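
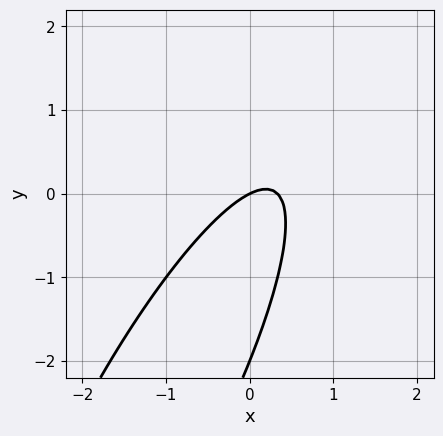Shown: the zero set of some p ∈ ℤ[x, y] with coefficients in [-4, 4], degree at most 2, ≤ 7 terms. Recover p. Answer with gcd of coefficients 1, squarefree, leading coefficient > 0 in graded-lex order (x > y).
1. deg p = 2. No degree-1 curve has this shape.
2. Reading off the gridlines: among the integer gridlines, it crosses the y-axis at y ∈ {-2, 0}; one x-axis crossing is at x = 0.
3. The integer polynomial consistent with all of this is the stated p.

3*x^2 - 3*x*y + y^2 - x + 2*y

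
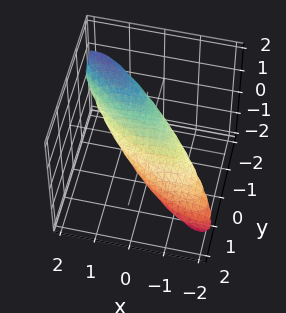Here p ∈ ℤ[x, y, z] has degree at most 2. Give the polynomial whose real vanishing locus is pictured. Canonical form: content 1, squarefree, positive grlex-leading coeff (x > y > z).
x^2 + 2*x*y + 2*y^2 + 3*y*z + 3*z^2 - 1

First, degree: no degree-1 surface has this shape, so deg p = 2.
Then, from the visible intercepts: the x-axis gridline crossings are at x ∈ {-1, 1}.
Finally, assembling these constraints gives the stated polynomial.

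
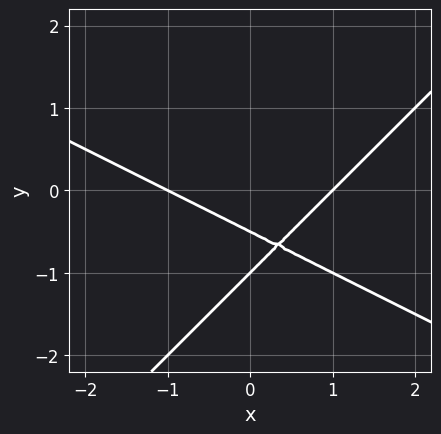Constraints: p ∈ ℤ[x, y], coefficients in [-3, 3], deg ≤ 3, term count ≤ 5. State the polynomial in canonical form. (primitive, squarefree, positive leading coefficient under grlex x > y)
x^2 + x*y - 2*y^2 - 3*y - 1

Degree: the shape is more complex than any degree-1 curve, so deg p = 2.
From the axis intercepts and sections: the x-axis gridline crossings are at x ∈ {-1, 1}; it meets the y-axis at y = -1 (among the integer gridlines).
The integer polynomial consistent with all of this is the stated p.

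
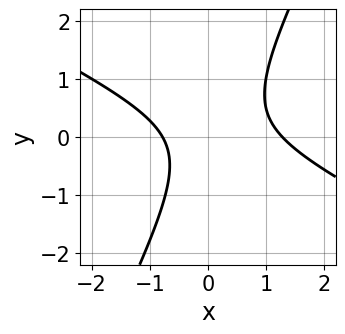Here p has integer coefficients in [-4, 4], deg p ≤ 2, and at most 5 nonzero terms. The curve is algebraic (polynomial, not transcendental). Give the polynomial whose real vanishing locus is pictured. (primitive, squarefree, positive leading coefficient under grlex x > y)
1. The degree is 2 — the shape is more complex than any degree-1 curve.
2. Checking where it meets the axes: it misses every integer gridline on the y-axis.
3. Assembling these constraints gives the stated polynomial.

2*x^2 + 3*x*y - 2*y^2 - x - 2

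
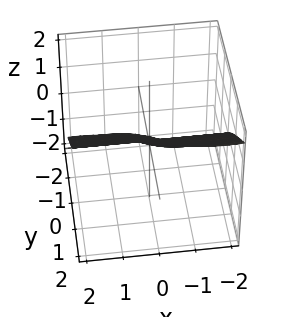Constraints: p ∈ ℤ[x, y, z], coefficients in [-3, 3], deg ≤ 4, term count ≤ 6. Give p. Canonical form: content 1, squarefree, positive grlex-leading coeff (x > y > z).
3*x^2*y - 3*x^2*z + x*y^2 + 2*y^3 - 2*y^2*z

First, the degree is 3 — no degree-2 surface has this shape.
Next, observable constraints: the visible z-axis segment lies entirely on the surface; the visible x-axis segment lies entirely on the surface; it crosses the y-axis at the gridline y = 0.
Finally, together with the visible shape, these determine p as stated.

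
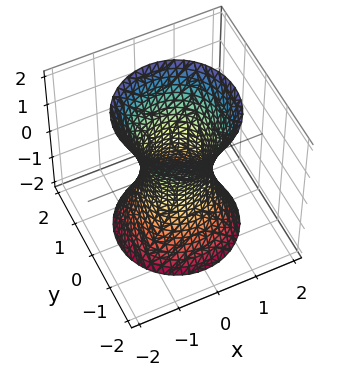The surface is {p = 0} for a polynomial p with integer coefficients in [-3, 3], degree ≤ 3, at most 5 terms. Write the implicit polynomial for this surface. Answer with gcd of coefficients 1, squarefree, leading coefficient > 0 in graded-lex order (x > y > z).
First, degree: an hourglass — one-sheet hyperboloid; a quadric, so deg p = 2.
Then, symmetries: rotational symmetry about the z-axis ⇒ p depends on x, y only through x² + y²; it's symmetric under z → −z, forcing even powers of z.
Next, from the visible intercepts: the surface avoids every integer z-axis point in the box; a circular section at z = 1 has radius exactly 1.
Finally, solving for integer coefficients yields p as stated.

3*x^2 + 3*y^2 - z^2 - 2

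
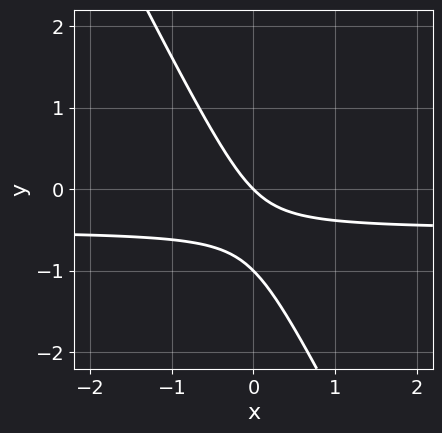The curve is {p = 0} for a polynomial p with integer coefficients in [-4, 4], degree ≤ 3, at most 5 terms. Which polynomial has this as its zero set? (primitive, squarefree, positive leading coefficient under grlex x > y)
2*x*y + y^2 + x + y

First, deg p = 2. The shape is more complex than any degree-1 curve.
Next, from the axis intercepts and sections: the y-axis gridline crossings are at y ∈ {-1, 0}; it meets the x-axis at x = 0 (among the integer gridlines).
Finally, these observations pin down the coefficients.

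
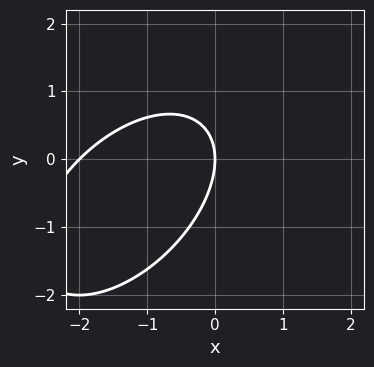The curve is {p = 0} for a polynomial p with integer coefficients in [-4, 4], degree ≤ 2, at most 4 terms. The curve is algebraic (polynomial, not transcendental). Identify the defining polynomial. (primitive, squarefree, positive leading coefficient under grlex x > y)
1. The degree is 2 — a generic line meets the curve in up to 2 points.
2. Against the integer gridlines: among the integer gridlines, it crosses the x-axis at x ∈ {-2, 0}; it crosses the y-axis at the gridline y = 0.
3. Together with the visible shape, these determine p as stated.

x^2 - x*y + y^2 + 2*x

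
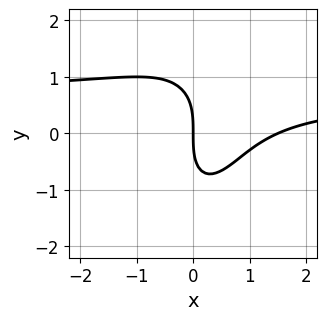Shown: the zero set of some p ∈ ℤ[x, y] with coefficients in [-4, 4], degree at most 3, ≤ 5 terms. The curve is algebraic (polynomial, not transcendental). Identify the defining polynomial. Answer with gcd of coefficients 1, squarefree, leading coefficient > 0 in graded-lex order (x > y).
First, deg p = 3.
Next, against the integer gridlines: one y-axis crossing is at y = 0; it crosses the x-axis at the gridline x = 0.
Finally, matching integer coefficients to the picture gives p.

3*x^2*y - x*y^2 + y^3 - 2*x^2 + 3*x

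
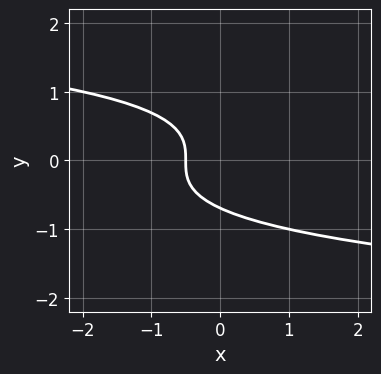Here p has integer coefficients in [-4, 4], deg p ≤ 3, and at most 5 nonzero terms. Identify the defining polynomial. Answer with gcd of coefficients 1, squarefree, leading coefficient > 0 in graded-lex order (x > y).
3*y^3 + 2*x + 1

deg p = 3.
Matching integer coefficients to the picture gives p.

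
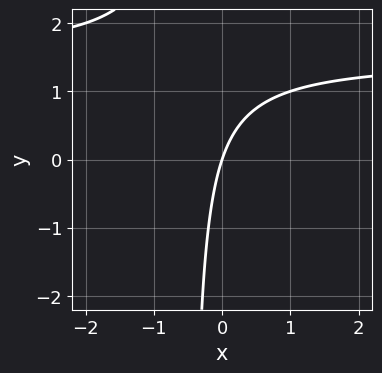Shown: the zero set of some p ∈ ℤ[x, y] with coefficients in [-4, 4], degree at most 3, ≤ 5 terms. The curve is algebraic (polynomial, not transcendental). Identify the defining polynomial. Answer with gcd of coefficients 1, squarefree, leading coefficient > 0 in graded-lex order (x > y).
2*x*y - 3*x + y

First, deg p = 2. The shape is more complex than any degree-1 curve.
Then, checking where it meets the axes: it crosses the y-axis at the gridline y = 0; it meets the x-axis at x = 0 (among the integer gridlines).
Finally, these observations pin down the coefficients.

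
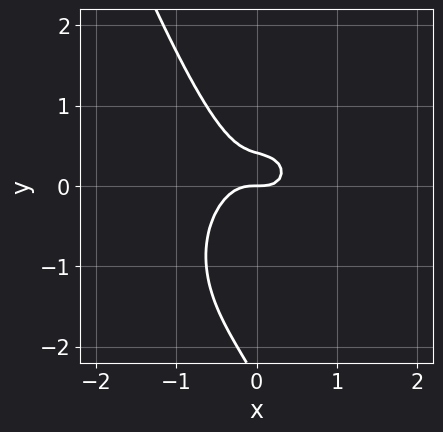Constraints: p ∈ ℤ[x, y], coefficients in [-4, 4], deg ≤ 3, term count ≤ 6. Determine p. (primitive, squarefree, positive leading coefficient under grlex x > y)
3*x^3 + 2*x*y^2 + y^3 + 2*y^2 - y

1. Degree: a generic line meets the curve in up to 3 points, so deg p = 3.
2. Reading off the gridlines: it meets the x-axis at x = 0 (among the integer gridlines); it meets the y-axis at y = 0 (among the integer gridlines).
3. Solving for integer coefficients yields p as stated.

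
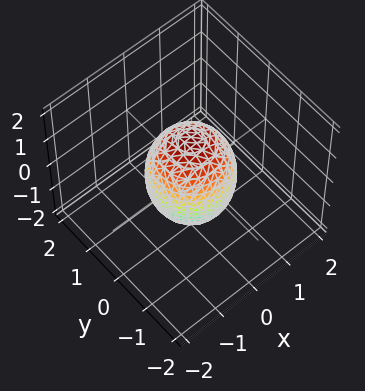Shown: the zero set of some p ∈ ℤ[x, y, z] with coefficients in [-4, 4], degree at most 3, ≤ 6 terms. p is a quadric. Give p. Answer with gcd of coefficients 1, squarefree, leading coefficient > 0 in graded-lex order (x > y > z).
First, degree: bounded and convex; a quadric, so deg p = 2.
Next, symmetries: mirror symmetry z ↦ −z ⇒ only even powers of z; the surface is invariant under rotation about z: p = q(x² + y², z).
Next, observable constraints: among the integer gridlines, it crosses the y-axis at y ∈ {-1, 1}; a circular section at z = 0 has radius exactly 1.
Finally, these observations pin down the coefficients. Check: (-1, 0, 0) on the x-axis lies on the surface, and p(-1, 0, 0) = 0. ✓

2*x^2 + 2*y^2 + z^2 - 2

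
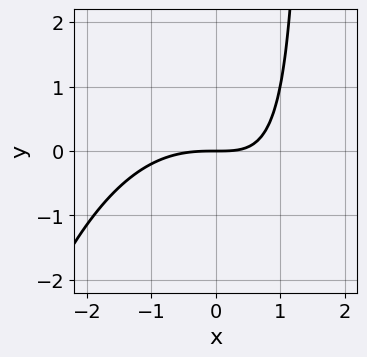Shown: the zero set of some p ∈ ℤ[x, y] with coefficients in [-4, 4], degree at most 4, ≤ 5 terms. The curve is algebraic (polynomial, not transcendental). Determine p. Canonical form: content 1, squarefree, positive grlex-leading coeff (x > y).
First, the degree is 3 — the shape is more complex than any degree-2 curve.
Then, reading off the gridlines: one y-axis crossing is at y = 0; one x-axis crossing is at x = 0.
Finally, assembling these constraints gives the stated polynomial.

x^3 + 2*x*y - 3*y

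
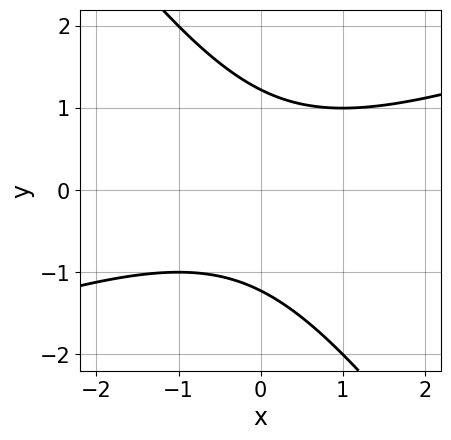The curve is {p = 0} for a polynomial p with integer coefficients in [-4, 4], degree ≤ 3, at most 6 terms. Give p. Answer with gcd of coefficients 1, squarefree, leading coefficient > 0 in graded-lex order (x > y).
1. The degree is 2 — a generic line meets the curve in up to 2 points.
2. From the axis intercepts and sections: it misses every integer gridline on the x-axis.
3. The integer polynomial consistent with all of this is the stated p.

x^2 - 2*x*y - 2*y^2 + 3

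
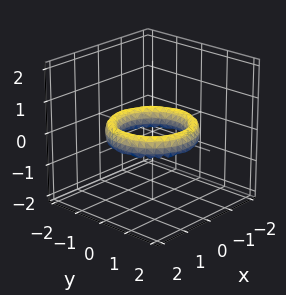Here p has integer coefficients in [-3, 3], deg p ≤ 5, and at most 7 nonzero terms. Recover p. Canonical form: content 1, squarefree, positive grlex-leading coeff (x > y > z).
x^4 + 2*x^2*y^2 + y^4 - 3*x^2 - 3*y^2 + 2*z^2 + 2

First, deg p = 4. No degree-3 surface has this shape.
Next, by symmetry, the surface is invariant under rotation about z: p = q(x² + y², z).
Then, from the visible intercepts: the y-axis gridline crossings are at y ∈ {-1, 1}; a circular section at z = 0 has radius exactly 1; no z-intercept at any integer in the box; the x-axis gridline crossings are at x ∈ {-1, 1}.
Finally, the integer polynomial consistent with all of this is the stated p.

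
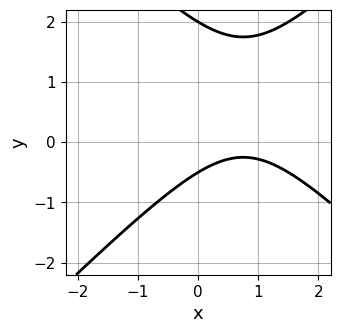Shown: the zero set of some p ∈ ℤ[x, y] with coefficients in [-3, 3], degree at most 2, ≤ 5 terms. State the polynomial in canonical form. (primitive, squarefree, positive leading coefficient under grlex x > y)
2*x^2 - 2*y^2 - 3*x + 3*y + 2

(a) The degree is 2 — a generic line meets the curve in up to 2 points.
(b) Reading off the gridlines: no x-intercept at any integer in the box; it crosses the y-axis at the gridline y = 2.
(c) These observations pin down the coefficients.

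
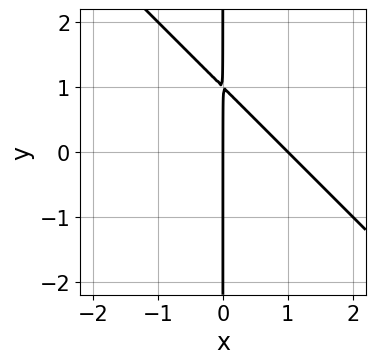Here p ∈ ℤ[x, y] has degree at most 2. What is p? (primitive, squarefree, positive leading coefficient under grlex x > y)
x^2 + x*y - x

(a) Degree: no degree-1 curve has this shape, so deg p = 2.
(b) Reading off the gridlines: every point of the y-axis in the box is on the curve; the x-axis gridline crossings are at x ∈ {0, 1}.
(c) The integer polynomial consistent with all of this is the stated p.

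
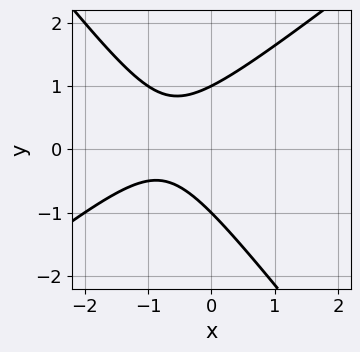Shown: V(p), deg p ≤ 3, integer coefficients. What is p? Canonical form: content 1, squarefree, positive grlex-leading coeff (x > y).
2*x^2 - x*y - 2*y^2 + 3*x + 2

(a) The degree is 2 — no degree-1 curve has this shape.
(b) From the axis intercepts and sections: the curve avoids every integer x-axis point in the box; the y-axis gridline crossings are at y ∈ {-1, 1}.
(c) Matching integer coefficients to the picture gives p.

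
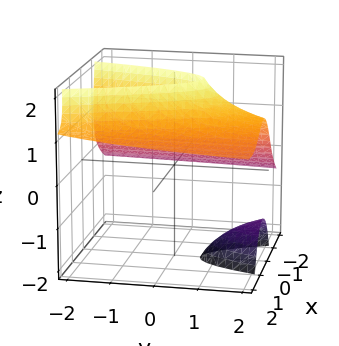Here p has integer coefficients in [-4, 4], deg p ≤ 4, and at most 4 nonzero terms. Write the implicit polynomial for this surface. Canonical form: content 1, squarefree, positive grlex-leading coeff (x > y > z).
1. I count 2 distinct pieces. They look like related sheets of one shape, so recover p as a whole.
2. Degree: no degree-2 surface has this shape, so deg p = 3.
3. Checking where it meets the axes: the surface avoids every integer z-axis point in the box; it misses every integer gridline on the y-axis.
4. Matching integer coefficients to the picture gives p.

x^3 - 3*x^2*z - y*z^2 + 3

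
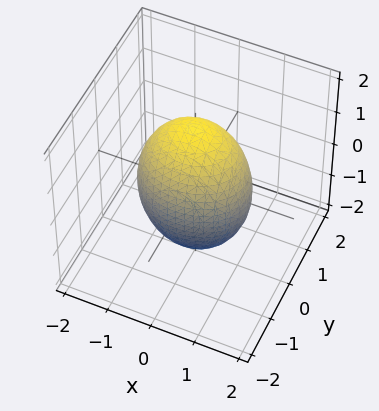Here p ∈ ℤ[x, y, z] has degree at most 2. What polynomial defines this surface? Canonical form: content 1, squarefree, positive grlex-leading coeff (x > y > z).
2*x^2 + 3*y^2 + z^2 - 3

Degree: a closed, bounded, convex surface; a quadric, so deg p = 2.
Symmetries: mirror symmetry z ↦ −z ⇒ only even powers of z; mirror symmetry y ↦ −y ⇒ only even powers of y; mirror symmetry x ↦ −x ⇒ only even powers of x.
From the axis intercepts and sections: the y-axis gridline crossings are at y ∈ {-1, 1}.
Matching integer coefficients to the picture gives p.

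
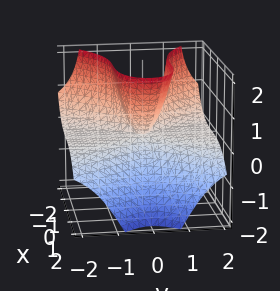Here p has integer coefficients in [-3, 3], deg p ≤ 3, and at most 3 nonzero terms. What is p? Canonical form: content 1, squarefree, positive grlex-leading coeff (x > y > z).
deg p = 3. A generic line meets the surface in up to 3 points.
Observable constraints: it crosses the z-axis at the gridline z = 0; it crosses the x-axis at the gridline x = 0.
Together with the visible shape, these determine p as stated. Check: (0, 1, 0) on the y-axis lies on the surface, and p(0, 1, 0) = 0. ✓

x^3 + 3*y^2*z - z^2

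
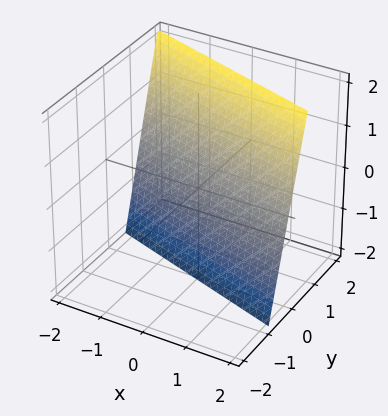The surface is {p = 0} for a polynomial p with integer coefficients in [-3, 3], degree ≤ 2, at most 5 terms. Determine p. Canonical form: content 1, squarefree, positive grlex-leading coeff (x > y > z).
(a) The degree is 1 — the surface is flat (a plane).
(b) Against the integer gridlines: one x-axis crossing is at x = 2; it meets the z-axis at z = -2 (among the integer gridlines).
(c) Matching integer coefficients to the picture gives p.

x + 3*y - z - 2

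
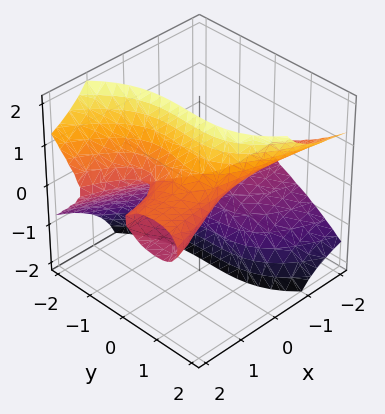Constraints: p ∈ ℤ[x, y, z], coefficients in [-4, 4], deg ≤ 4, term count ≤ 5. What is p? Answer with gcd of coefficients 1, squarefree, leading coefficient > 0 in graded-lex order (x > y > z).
The degree is 3 — a generic line meets the surface in up to 3 points.
Against the integer gridlines: it crosses the z-axis at the gridline z = 0; every point of the x-axis in the box is on the surface.
Assembling these constraints gives the stated polynomial.

3*x*z^2 + y^3 - x*y - 2*z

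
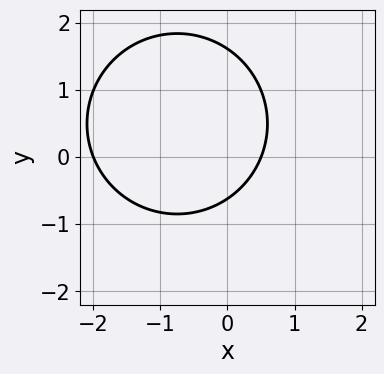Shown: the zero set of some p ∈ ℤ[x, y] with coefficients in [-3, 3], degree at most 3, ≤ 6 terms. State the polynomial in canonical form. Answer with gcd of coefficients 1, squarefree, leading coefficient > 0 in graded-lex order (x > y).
2*x^2 + 2*y^2 + 3*x - 2*y - 2

(a) deg p = 2. The shape is more complex than any degree-1 curve.
(b) From the visible intercepts: it meets the x-axis at x = -2 (among the integer gridlines).
(c) Together with the visible shape, these determine p as stated.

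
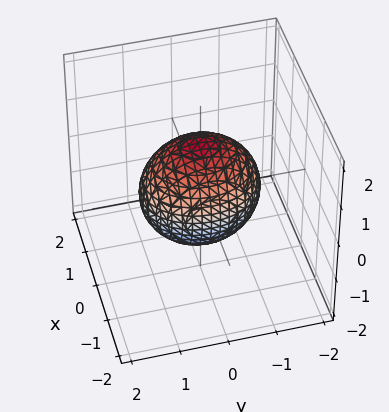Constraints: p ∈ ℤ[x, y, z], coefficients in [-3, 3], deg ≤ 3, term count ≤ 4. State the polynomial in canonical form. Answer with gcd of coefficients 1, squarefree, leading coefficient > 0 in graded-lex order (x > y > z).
1. deg p = 2. Bounded and convex; a quadric.
2. Symmetries: mirror symmetry z ↦ −z ⇒ only even powers of z; mirror symmetry x ↦ −x ⇒ only even powers of x; the y ↦ −y reflection is a symmetry, so y appears only in even powers.
3. From the visible intercepts: among the integer gridlines, it crosses the x-axis at x ∈ {-1, 1}.
4. Solving for integer coefficients yields p as stated.

3*x^2 + 2*y^2 + 2*z^2 - 3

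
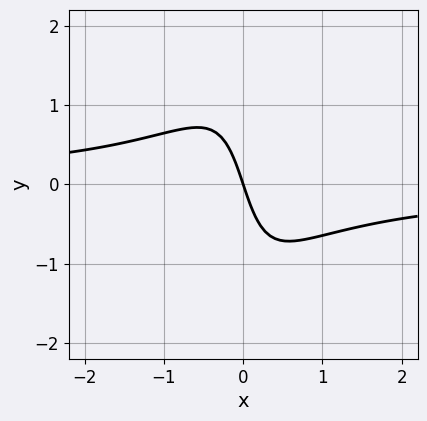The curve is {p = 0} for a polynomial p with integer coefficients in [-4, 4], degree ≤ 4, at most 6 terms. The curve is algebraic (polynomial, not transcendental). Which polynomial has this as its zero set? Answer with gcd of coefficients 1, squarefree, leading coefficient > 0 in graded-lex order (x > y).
3*x^2*y - x*y^2 + 3*x + y

First, deg p = 3. A generic line meets the curve in up to 3 points.
Then, checking where it meets the axes: one y-axis crossing is at y = 0; one x-axis crossing is at x = 0.
Finally, putting this together gives p.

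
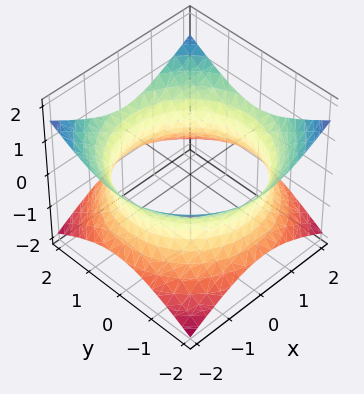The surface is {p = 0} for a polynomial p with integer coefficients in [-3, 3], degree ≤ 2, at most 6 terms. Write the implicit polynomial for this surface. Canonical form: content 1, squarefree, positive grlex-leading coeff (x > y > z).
x^2 + y^2 - 2*z^2 - 3

deg p = 2. One connected sheet with a waist; a quadric.
Symmetry: every cross-section ⟂ z is a circle, so x, y appear only via x² + y²; mirror symmetry z ↦ −z ⇒ only even powers of z.
Checking where it meets the axes: a circular section at z = 0 has radius between 1 and 2; the surface avoids every integer z-axis point in the box.
These observations pin down the coefficients.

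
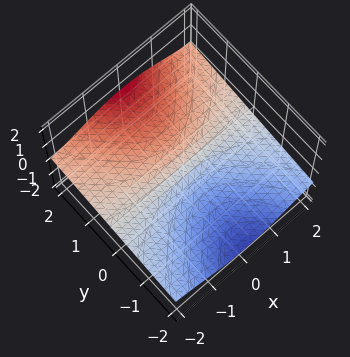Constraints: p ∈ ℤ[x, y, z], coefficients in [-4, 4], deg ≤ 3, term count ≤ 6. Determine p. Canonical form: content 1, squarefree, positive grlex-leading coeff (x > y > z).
x^2*z + z^3 - y + z

(a) deg p = 3. A generic line meets the surface in up to 3 points.
(b) Reading off the gridlines: the visible x-axis segment lies entirely on the surface; it meets the z-axis at z = 0 (among the integer gridlines); it meets the y-axis at y = 0 (among the integer gridlines).
(c) Matching integer coefficients to the picture gives p.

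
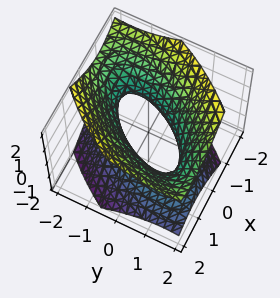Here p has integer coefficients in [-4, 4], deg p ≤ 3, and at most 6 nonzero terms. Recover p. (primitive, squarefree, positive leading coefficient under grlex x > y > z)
deg p = 2. The shape is more complex than any degree-1 surface.
Against the integer gridlines: among the integer gridlines, it crosses the y-axis at y ∈ {-1, 1}; no z-intercept at any integer in the box.
Together with the visible shape, these determine p as stated.

3*x^2 - 3*x*y + 2*y^2 - 3*z^2 - 2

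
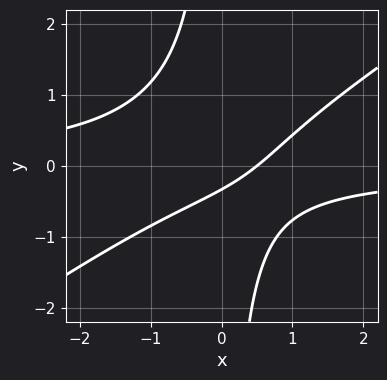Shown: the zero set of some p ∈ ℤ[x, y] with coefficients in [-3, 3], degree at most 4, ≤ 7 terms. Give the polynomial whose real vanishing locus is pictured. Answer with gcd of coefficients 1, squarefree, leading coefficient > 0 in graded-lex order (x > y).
2*x^2*y - 3*x*y^2 + 2*x - 3*y - 1

1. The degree is 3 — the shape is more complex than any degree-2 curve.
2. Solving for integer coefficients yields p as stated.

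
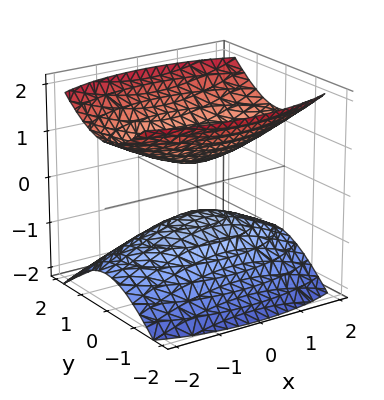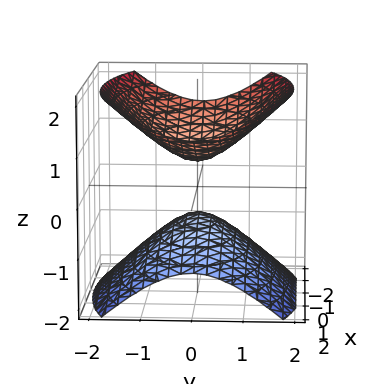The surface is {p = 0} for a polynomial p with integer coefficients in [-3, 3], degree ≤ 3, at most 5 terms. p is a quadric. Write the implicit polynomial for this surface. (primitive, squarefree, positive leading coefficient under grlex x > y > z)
x^2 + 3*y^2 - 3*z^2 + 1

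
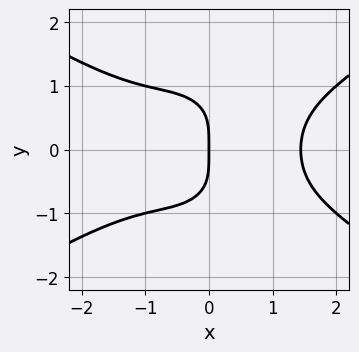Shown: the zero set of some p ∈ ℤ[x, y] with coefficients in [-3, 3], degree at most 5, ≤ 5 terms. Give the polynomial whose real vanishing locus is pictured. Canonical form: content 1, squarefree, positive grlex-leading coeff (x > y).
x^4 - 2*x^2*y^2 - 2*y^4 - 3*x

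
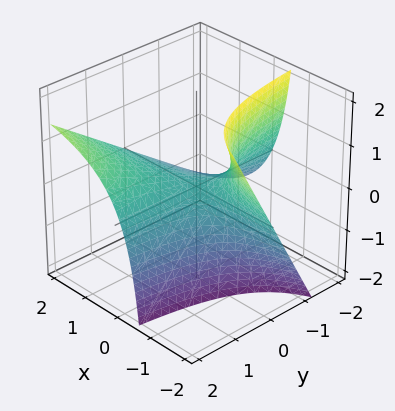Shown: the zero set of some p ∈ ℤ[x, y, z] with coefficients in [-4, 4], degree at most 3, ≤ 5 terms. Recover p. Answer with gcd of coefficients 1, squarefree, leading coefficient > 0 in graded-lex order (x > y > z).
First, deg p = 2.
Then, from the axis intercepts and sections: the visible y-axis segment lies entirely on the surface; one z-axis crossing is at z = 0; the visible x-axis segment lies entirely on the surface.
Finally, solving for integer coefficients yields p as stated.

x*y - x*z - z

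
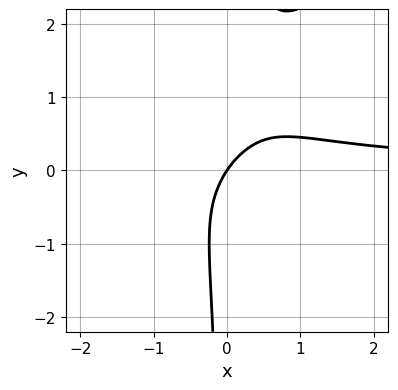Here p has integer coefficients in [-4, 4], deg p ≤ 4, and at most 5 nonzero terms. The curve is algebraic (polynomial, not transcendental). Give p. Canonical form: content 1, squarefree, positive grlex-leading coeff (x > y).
First, degree: a generic line meets the curve in up to 3 points, so deg p = 3.
Next, checking where it meets the axes: it crosses the x-axis at the gridline x = 0; it meets the y-axis at y = 0 (among the integer gridlines).
Finally, these observations pin down the coefficients.

3*x^2*y - 3*x*y^2 + 3*x*y - 3*x + 2*y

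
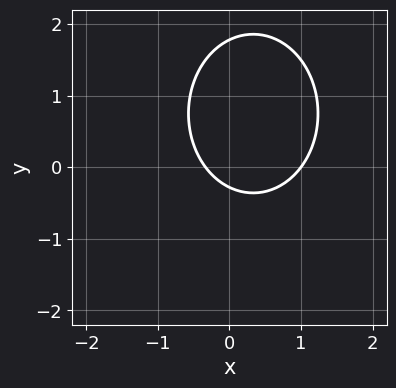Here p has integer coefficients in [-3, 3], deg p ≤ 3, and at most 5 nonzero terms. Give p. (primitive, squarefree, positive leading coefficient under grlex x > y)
First, deg p = 2. The shape is more complex than any degree-1 curve.
Next, against the integer gridlines: it crosses the x-axis at the gridline x = 1.
Finally, the integer polynomial consistent with all of this is the stated p.

3*x^2 + 2*y^2 - 2*x - 3*y - 1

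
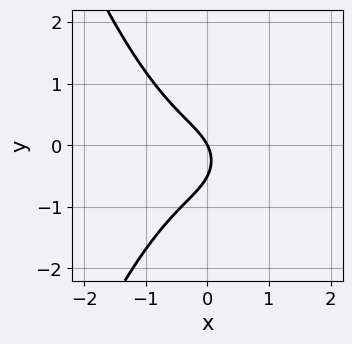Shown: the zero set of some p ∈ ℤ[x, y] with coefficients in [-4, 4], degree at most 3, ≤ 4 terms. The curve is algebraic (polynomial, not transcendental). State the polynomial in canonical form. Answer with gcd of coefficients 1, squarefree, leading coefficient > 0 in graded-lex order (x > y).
(a) deg p = 3. The shape is more complex than any degree-2 curve.
(b) Observable constraints: it crosses the y-axis at the gridline y = 0; it meets the x-axis at x = 0 (among the integer gridlines).
(c) The integer polynomial consistent with all of this is the stated p.

2*x^3 + 2*y^2 + 2*x + y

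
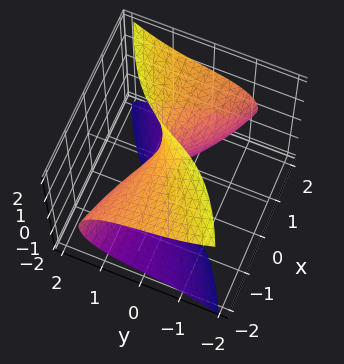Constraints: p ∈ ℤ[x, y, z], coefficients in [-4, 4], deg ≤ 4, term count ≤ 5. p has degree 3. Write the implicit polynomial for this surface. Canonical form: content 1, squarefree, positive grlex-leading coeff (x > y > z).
2*x*z^2 - y^3 - 3*x - 3*y + 1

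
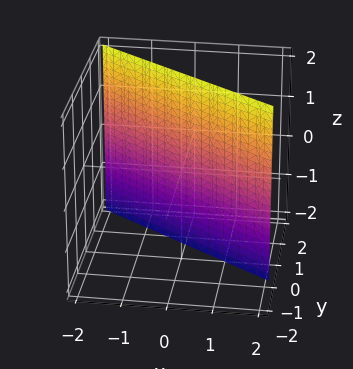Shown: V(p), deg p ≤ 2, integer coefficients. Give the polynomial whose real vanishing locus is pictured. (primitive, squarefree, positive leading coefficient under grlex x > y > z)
2*x + 3*y - 2

(a) Degree: the surface is flat (a plane), so deg p = 1.
(b) Checking where it meets the axes: no z-intercept at any integer in the box; it crosses the x-axis at the gridline x = 1.
(c) The integer polynomial consistent with all of this is the stated p.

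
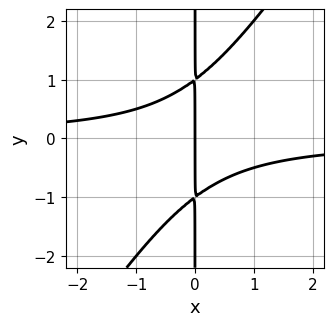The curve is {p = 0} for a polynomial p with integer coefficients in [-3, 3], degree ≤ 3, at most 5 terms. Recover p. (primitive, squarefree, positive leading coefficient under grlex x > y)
3*x^2*y - 2*x*y^2 + 2*x

deg p = 3. The shape is more complex than any degree-2 curve.
Reading off the gridlines: it crosses the x-axis at the gridline x = 0; the visible y-axis segment lies entirely on the curve.
The integer polynomial consistent with all of this is the stated p.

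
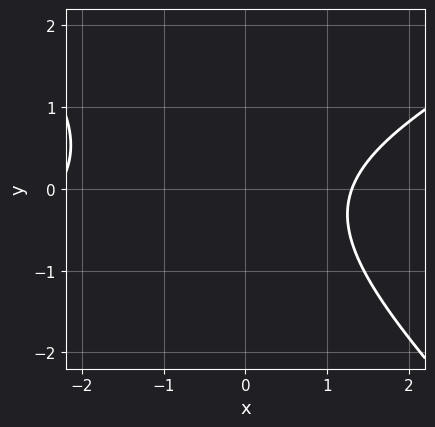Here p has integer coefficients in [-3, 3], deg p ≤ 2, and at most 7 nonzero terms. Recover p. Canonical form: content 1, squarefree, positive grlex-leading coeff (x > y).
x^2 - x*y - 2*y^2 + x - 3

The degree is 2 — the shape is more complex than any degree-1 curve.
Reading off the gridlines: the curve avoids every integer y-axis point in the box.
Solving for integer coefficients yields p as stated.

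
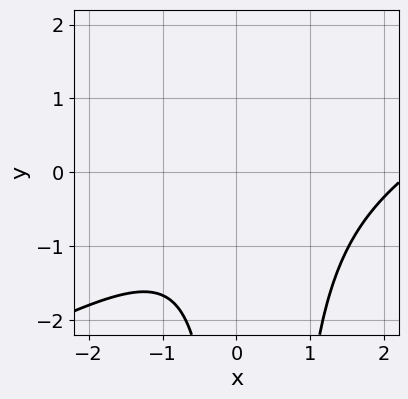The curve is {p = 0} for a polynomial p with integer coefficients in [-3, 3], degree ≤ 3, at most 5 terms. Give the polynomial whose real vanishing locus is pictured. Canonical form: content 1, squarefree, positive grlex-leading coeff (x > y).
x^3 - 2*x^2*y - 2*x^2 + x*y - 2

Degree: the shape is more complex than any degree-2 curve, so deg p = 3.
Reading off the gridlines: it misses every integer gridline on the x-axis; the curve avoids every integer y-axis point in the box.
Assembling these constraints gives the stated polynomial.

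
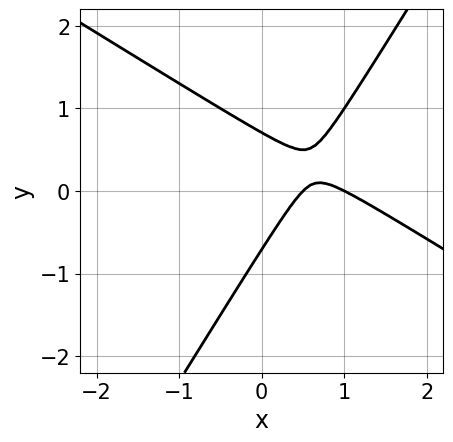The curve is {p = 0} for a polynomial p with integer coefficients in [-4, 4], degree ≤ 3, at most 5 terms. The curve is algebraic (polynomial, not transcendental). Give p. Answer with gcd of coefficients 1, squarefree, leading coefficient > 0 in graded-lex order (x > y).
(a) The degree is 2 — no degree-1 curve has this shape.
(b) Reading off the gridlines: it meets the x-axis at x = 1 (among the integer gridlines).
(c) Putting this together gives p.

2*x^2 + 2*x*y - 2*y^2 - 3*x + 1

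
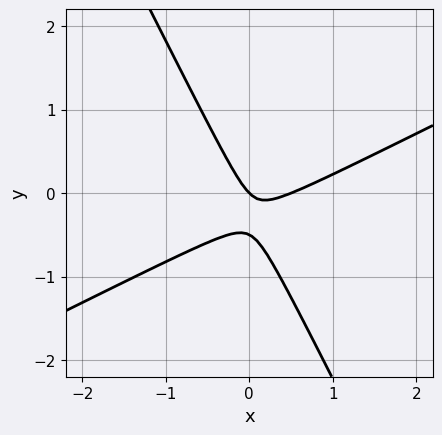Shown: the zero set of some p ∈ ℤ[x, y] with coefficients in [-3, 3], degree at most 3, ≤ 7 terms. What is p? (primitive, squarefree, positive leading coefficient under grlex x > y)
2*x^2 - 3*x*y - 2*y^2 - x - y

1. deg p = 2. No degree-1 curve has this shape.
2. From the axis intercepts and sections: it crosses the y-axis at the gridline y = 0; one x-axis crossing is at x = 0.
3. Assembling these constraints gives the stated polynomial.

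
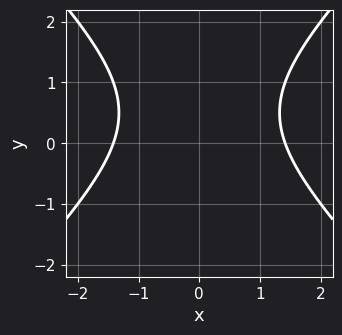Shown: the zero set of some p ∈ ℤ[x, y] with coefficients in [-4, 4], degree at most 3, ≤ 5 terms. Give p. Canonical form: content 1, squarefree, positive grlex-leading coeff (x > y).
First, degree: the shape is more complex than any degree-1 curve, so deg p = 2.
Next, symmetries: the x ↦ −x reflection is a symmetry, so x appears only in even powers.
Then, observable constraints: it misses every integer gridline on the y-axis.
Finally, solving for integer coefficients yields p as stated.

x^2 - y^2 + y - 2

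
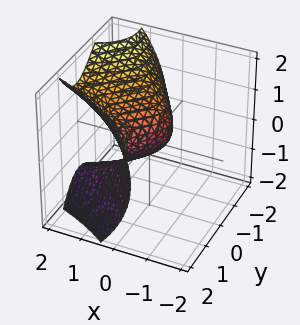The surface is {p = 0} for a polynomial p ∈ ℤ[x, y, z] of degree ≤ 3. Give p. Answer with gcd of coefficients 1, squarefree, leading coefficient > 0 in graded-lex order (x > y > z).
1. The degree is 3 — a generic line meets the surface in up to 3 points.
2. From the visible intercepts: it meets the y-axis at y = 0 (among the integer gridlines); it meets the z-axis at z = 0 (among the integer gridlines); it crosses the x-axis at the gridline x = 0.
3. Matching integer coefficients to the picture gives p.

2*x*y^2 + y^3 - 2*z^2 + 2*x - 2*y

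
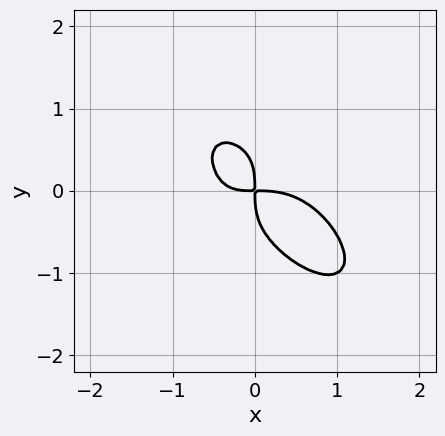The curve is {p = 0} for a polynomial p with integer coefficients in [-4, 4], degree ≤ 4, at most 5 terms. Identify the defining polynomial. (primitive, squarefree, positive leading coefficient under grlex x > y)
deg p = 4. The shape is more complex than any degree-3 curve.
Solving for integer coefficients yields p as stated.

x^4 + y^4 + x^2*y + x*y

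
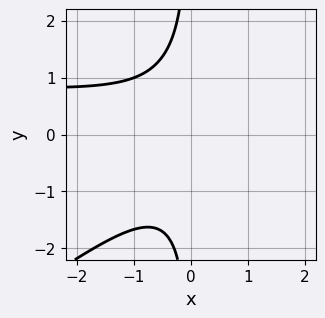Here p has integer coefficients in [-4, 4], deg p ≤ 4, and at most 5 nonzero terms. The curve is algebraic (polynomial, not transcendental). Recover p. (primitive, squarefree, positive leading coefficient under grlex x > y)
1. deg p = 3.
2. Against the integer gridlines: the curve avoids every integer y-axis point in the box; it misses every integer gridline on the x-axis.
3. Assembling these constraints gives the stated polynomial.

2*x^2*y - 3*x*y^2 - 2*x^2 - 3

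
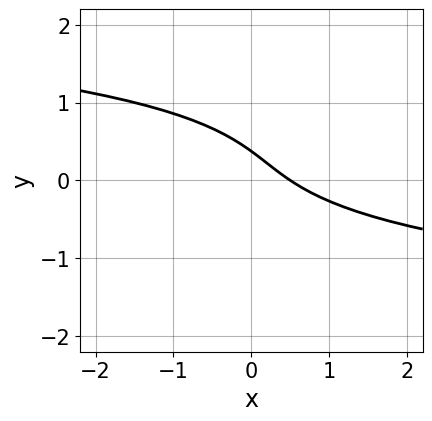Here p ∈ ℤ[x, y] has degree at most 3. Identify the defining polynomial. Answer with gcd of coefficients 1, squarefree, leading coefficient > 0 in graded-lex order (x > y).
First, deg p = 3. The shape is more complex than any degree-2 curve.
Finally, matching integer coefficients to the picture gives p.

3*y^3 - 2*y^2 + 2*x + 3*y - 1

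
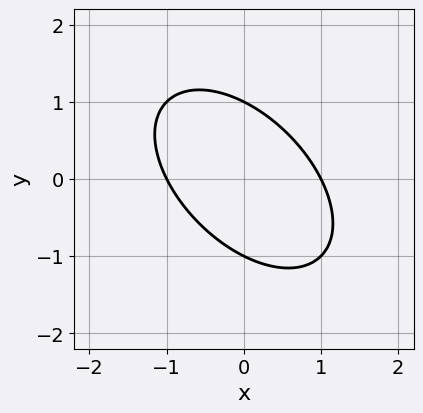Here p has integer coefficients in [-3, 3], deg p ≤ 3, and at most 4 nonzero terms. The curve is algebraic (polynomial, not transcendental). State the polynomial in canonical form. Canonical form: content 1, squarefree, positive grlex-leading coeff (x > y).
First, deg p = 2. A generic line meets the curve in up to 2 points.
Then, reading off the gridlines: the y-axis gridline crossings are at y ∈ {-1, 1}; among the integer gridlines, it crosses the x-axis at x ∈ {-1, 1}.
Finally, these observations pin down the coefficients.

x^2 + x*y + y^2 - 1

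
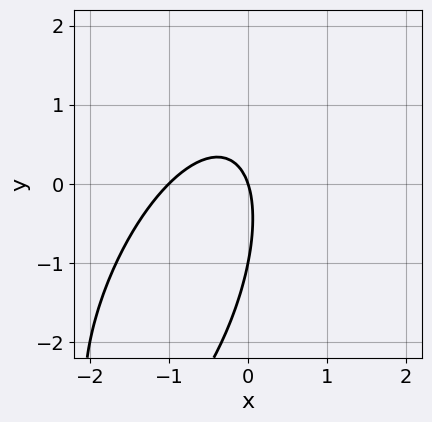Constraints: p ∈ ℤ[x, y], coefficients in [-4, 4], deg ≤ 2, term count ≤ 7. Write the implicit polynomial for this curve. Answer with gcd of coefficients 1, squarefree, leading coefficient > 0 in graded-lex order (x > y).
3*x^2 - 2*x*y + y^2 + 3*x + y

First, the degree is 2 — no degree-1 curve has this shape.
Then, observable constraints: the y-axis gridline crossings are at y ∈ {-1, 0}; among the integer gridlines, it crosses the x-axis at x ∈ {-1, 0}.
Finally, fitting integer coefficients to these (and the overall shape) gives p.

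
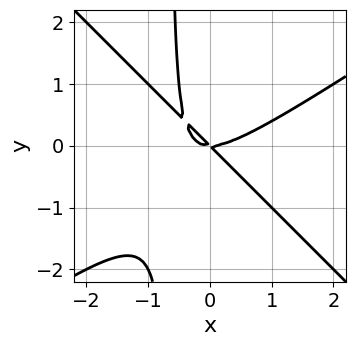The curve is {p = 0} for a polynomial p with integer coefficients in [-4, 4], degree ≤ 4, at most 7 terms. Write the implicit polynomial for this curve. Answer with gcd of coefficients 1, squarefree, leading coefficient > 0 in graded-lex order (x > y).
2*x^3 - x^2*y - 3*x*y^2 - 2*x*y - 2*y^2

1. deg p = 3.
2. From the visible intercepts: it crosses the x-axis at the gridline x = 0; it meets the y-axis at y = 0 (among the integer gridlines).
3. Fitting integer coefficients to these (and the overall shape) gives p.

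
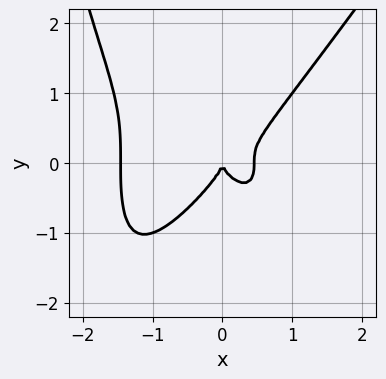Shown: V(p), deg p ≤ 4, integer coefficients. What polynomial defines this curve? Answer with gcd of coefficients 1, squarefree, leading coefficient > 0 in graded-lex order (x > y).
(a) deg p = 4.
(b) From the visible intercepts: it crosses the x-axis at the gridline x = 0; it meets the y-axis at y = 0 (among the integer gridlines).
(c) Matching integer coefficients to the picture gives p.

3*x^4 - x*y^3 + 3*x^3 - 3*y^3 - 2*x^2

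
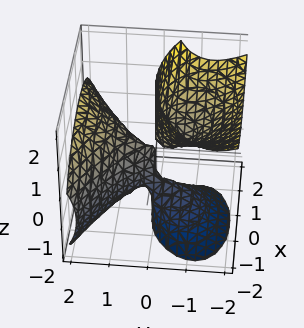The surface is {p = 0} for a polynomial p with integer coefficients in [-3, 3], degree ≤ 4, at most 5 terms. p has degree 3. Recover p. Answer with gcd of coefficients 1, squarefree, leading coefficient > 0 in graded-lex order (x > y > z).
2*y^3 - 3*y*z^2 - 3*x^2 + x*z - 3*y*z

1. I count 2 distinct pieces. Treating them together as one polynomial.
2. Degree: a generic line meets the surface in up to 3 points, so deg p = 3.
3. Checking where it meets the axes: it meets the y-axis at y = 0 (among the integer gridlines); it meets the x-axis at x = 0 (among the integer gridlines).
4. Solving for integer coefficients yields p as stated. Check: (0, 0, 2) on the z-axis lies on the surface, and p(0, 0, 2) = 0. ✓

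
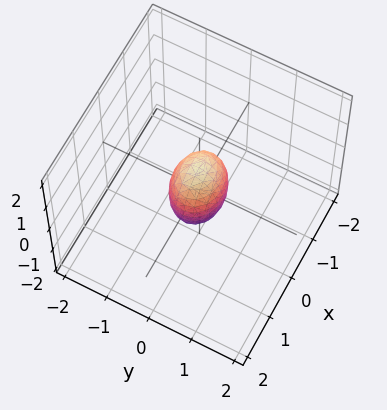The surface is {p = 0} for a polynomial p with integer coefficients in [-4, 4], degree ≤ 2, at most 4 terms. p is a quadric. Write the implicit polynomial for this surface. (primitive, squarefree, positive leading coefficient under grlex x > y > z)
The degree is 2 — a closed, bounded, convex surface; a quadric.
Symmetries: the y ↦ −y reflection is a symmetry, so y appears only in even powers; mirror symmetry x ↦ −x ⇒ only even powers of x; it's symmetric under z → −z, forcing even powers of z.
From the axis intercepts and sections: among the integer gridlines, it crosses the z-axis at z ∈ {-1, 1}.
Assembling these constraints gives the stated polynomial.

2*x^2 + 3*y^2 + z^2 - 1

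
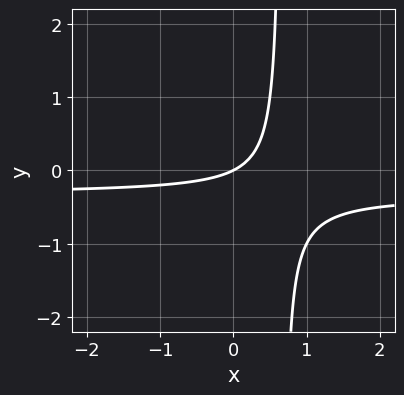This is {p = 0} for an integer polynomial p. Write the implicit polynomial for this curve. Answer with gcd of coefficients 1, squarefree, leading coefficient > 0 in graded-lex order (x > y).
3*x*y + x - 2*y

The degree is 2 — the shape is more complex than any degree-1 curve.
Observable constraints: it crosses the y-axis at the gridline y = 0; it crosses the x-axis at the gridline x = 0.
Fitting integer coefficients to these (and the overall shape) gives p.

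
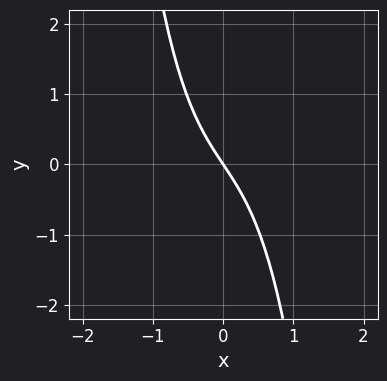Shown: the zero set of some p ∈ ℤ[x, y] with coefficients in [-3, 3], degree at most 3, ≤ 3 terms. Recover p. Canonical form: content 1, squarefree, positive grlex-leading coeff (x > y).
3*x^3 + 3*x + 2*y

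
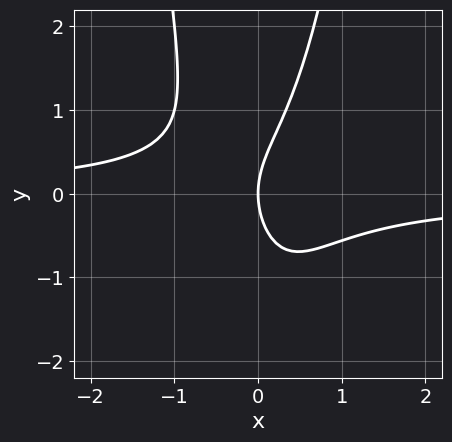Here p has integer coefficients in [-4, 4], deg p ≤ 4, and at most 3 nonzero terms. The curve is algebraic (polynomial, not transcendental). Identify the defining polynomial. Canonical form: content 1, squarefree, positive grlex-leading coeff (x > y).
3*x^2*y - y^2 + 2*x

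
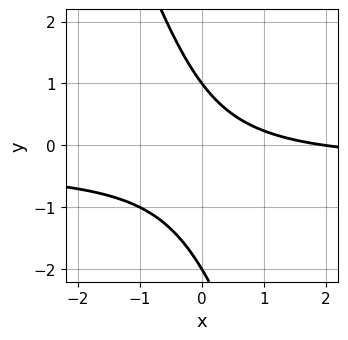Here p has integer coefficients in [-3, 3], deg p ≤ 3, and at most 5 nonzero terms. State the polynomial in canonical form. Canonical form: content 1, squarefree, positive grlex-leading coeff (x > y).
3*x*y + y^2 + x + y - 2

First, degree: a generic line meets the curve in up to 2 points, so deg p = 2.
Next, from the axis intercepts and sections: the y-axis gridline crossings are at y ∈ {-2, 1}; one x-axis crossing is at x = 2.
Finally, assembling these constraints gives the stated polynomial.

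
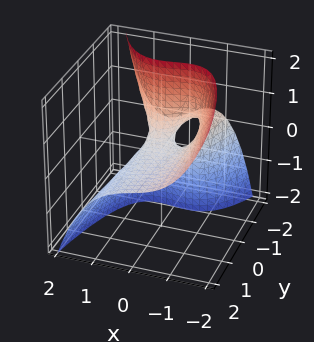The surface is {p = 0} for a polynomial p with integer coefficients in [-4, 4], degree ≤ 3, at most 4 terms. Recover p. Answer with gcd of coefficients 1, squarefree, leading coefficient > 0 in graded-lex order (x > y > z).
1. deg p = 3. A generic line meets the surface in up to 3 points.
2. Checking where it meets the axes: every point of the y-axis in the box is on the surface; it meets the z-axis at z = 0 (among the integer gridlines); it meets the x-axis at x = 0 (among the integer gridlines).
3. Fitting integer coefficients to these (and the overall shape) gives p.

2*x^3 + x*y + 3*y*z + 3*z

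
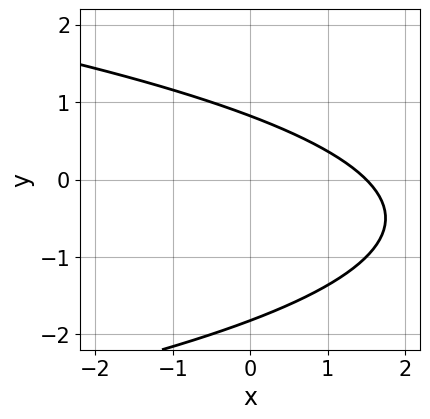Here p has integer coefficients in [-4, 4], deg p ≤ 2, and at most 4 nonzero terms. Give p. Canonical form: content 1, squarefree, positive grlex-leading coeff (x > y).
1. deg p = 2.
2. The integer polynomial consistent with all of this is the stated p.

2*y^2 + 2*x + 2*y - 3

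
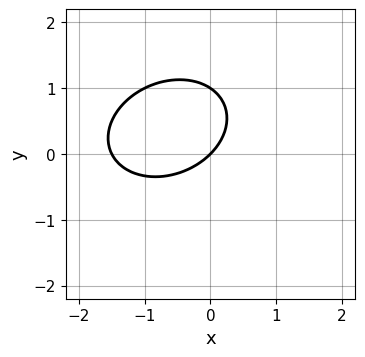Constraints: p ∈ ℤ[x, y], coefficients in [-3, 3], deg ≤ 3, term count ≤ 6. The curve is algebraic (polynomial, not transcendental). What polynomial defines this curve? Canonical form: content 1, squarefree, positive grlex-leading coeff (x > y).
1. Degree: no degree-1 curve has this shape, so deg p = 2.
2. Checking where it meets the axes: it meets the x-axis at x = 0 (among the integer gridlines); among the integer gridlines, it crosses the y-axis at y ∈ {0, 1}.
3. Fitting integer coefficients to these (and the overall shape) gives p.

2*x^2 - x*y + 3*y^2 + 3*x - 3*y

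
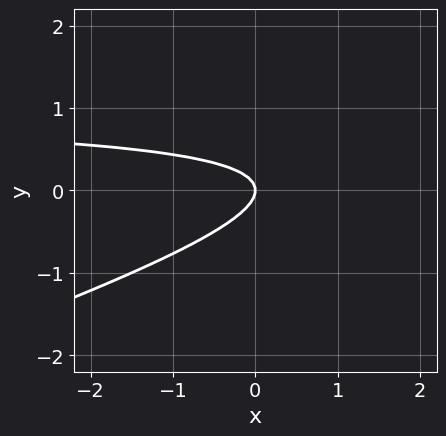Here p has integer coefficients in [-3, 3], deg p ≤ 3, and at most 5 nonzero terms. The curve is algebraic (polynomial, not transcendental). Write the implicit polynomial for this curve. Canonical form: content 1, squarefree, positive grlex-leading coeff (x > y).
x*y - 3*y^2 - x

(a) Degree: a generic line meets the curve in up to 2 points, so deg p = 2.
(b) Reading off the gridlines: it meets the y-axis at y = 0 (among the integer gridlines); one x-axis crossing is at x = 0.
(c) Solving for integer coefficients yields p as stated.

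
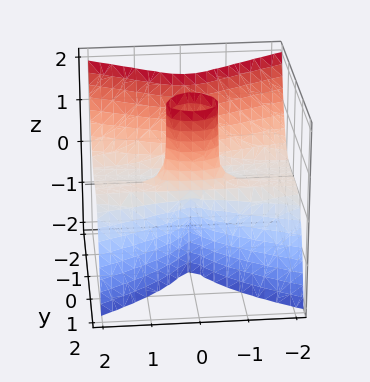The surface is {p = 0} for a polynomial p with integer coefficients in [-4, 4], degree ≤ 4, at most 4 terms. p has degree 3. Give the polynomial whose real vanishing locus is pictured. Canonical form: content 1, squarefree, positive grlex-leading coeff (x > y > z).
2*x^2*z + 3*y^3 - y*z - y

First, deg p = 3. The shape is more complex than any degree-2 surface.
Then, reading off the gridlines: it meets the y-axis at y = 0 (among the integer gridlines); the visible z-axis segment lies entirely on the surface; the visible x-axis segment lies entirely on the surface.
Finally, together with the visible shape, these determine p as stated.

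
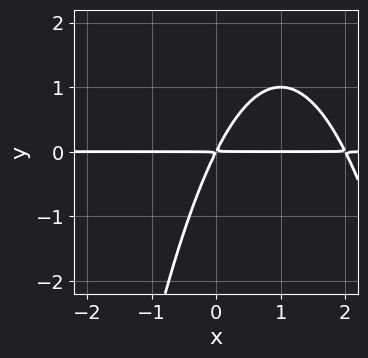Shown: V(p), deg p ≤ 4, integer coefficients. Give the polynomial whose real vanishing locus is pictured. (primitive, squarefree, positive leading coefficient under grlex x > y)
x^2*y - 2*x*y + y^2

deg p = 3. The shape is more complex than any degree-2 curve.
From the axis intercepts and sections: the visible x-axis segment lies entirely on the curve.
Fitting integer coefficients to these (and the overall shape) gives p.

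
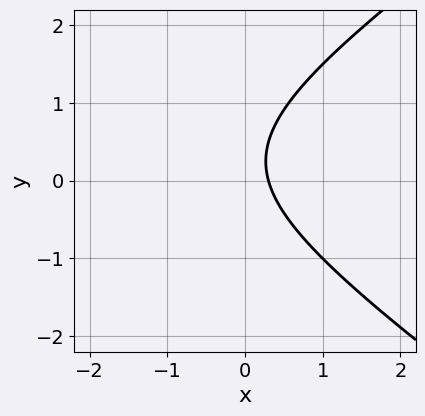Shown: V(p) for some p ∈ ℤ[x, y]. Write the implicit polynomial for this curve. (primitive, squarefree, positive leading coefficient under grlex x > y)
1. The degree is 2 — the shape is more complex than any degree-1 curve.
2. Reading off the gridlines: the curve avoids every integer y-axis point in the box.
3. Together with the visible shape, these determine p as stated.

x^2 - 2*y^2 + 3*x + y - 1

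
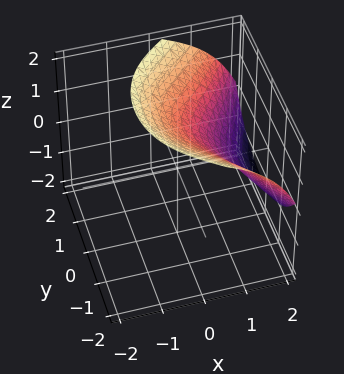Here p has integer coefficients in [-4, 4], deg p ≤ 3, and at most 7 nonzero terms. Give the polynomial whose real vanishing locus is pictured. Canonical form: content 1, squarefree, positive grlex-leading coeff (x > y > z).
x^3 + z^3 + 3*x*z - 2*y^2 - 2

First, degree: a generic line meets the surface in up to 3 points, so deg p = 3.
Next, checking where it meets the axes: it misses every integer gridline on the y-axis.
Finally, matching integer coefficients to the picture gives p.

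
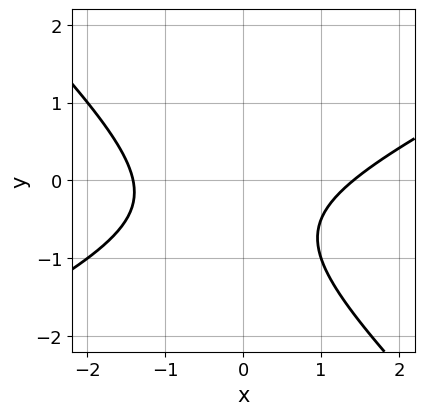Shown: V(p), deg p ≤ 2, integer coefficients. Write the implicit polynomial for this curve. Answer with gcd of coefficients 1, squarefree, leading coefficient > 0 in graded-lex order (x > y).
(a) Degree: a generic line meets the curve in up to 2 points, so deg p = 2.
(b) From the visible intercepts: the curve avoids every integer y-axis point in the box.
(c) These observations pin down the coefficients.

x^2 - x*y - 2*y^2 - 2*y - 2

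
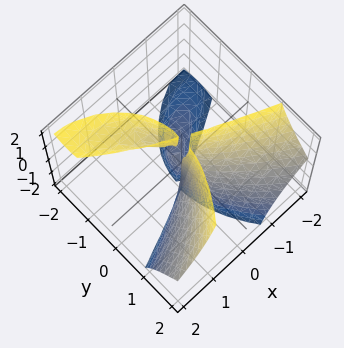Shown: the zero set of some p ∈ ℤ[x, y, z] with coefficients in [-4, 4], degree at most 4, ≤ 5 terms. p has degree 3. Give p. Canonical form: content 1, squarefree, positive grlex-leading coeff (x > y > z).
1. The picture has 3 separate pieces. They look like related sheets of one shape, so recover p as a whole.
2. deg p = 3. A generic line meets the surface in up to 3 points.
3. Observable constraints: it meets the x-axis at x = 0 (among the integer gridlines); every point of the z-axis in the box is on the surface; it crosses the y-axis at the gridline y = 0.
4. Assembling these constraints gives the stated polynomial.

2*x*y*z - y^3 + 2*x^2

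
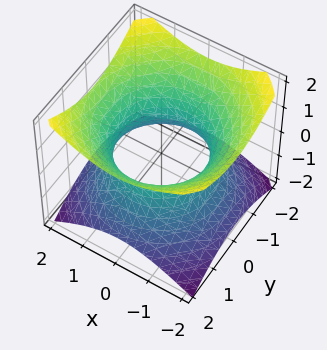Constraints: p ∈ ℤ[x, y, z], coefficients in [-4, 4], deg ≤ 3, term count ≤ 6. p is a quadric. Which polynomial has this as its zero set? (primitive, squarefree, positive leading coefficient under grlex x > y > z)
First, degree: an hourglass — one-sheet hyperboloid; a quadric, so deg p = 2.
Next, symmetries: it's symmetric under z → −z, forcing even powers of z; the z-axis is an axis of rotation, so x and y enter only as x² + y².
Next, against the integer gridlines: a circular section at z = 1 has radius between 1 and 2; it misses every integer gridline on the z-axis.
Finally, matching integer coefficients to the picture gives p.

2*x^2 + 2*y^2 - 3*z^2 - 3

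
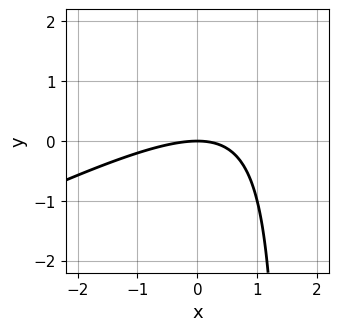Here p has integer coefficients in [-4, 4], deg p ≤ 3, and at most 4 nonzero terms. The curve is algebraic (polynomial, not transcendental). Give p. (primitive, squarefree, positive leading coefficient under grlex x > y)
The degree is 2 — no degree-1 curve has this shape.
Observable constraints: one y-axis crossing is at y = 0; one x-axis crossing is at x = 0.
Putting this together gives p.

x^2 - 2*x*y + 3*y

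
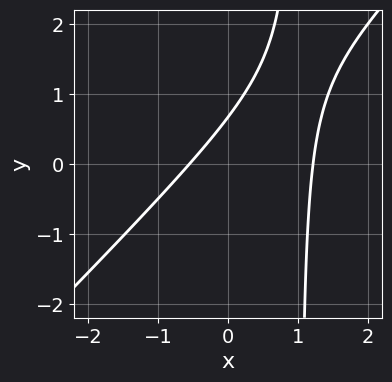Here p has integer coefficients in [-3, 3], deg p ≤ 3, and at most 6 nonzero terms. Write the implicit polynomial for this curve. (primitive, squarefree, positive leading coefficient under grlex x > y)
1. Degree: no degree-1 curve has this shape, so deg p = 2.
2. The integer polynomial consistent with all of this is the stated p.

3*x^2 - 3*x*y - 2*x + 3*y - 2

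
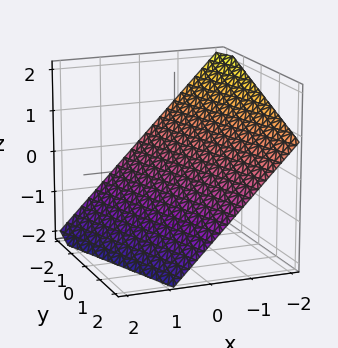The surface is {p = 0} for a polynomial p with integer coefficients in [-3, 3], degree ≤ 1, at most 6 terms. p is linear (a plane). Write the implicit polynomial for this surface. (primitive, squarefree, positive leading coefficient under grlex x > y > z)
3*x + y + 3*z + 2

1. Degree: every cross-section is a straight line — this is a plane, so deg p = 1.
2. Observable constraints: it meets the y-axis at y = -2 (among the integer gridlines).
3. Together with the visible shape, these determine p as stated.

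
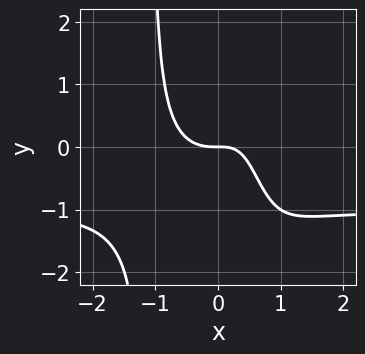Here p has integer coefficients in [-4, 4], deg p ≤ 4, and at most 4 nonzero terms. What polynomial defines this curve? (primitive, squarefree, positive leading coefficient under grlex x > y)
The degree is 4 — the shape is more complex than any degree-3 curve.
Reading off the gridlines: it crosses the x-axis at the gridline x = 0; it crosses the y-axis at the gridline y = 0.
Solving for integer coefficients yields p as stated.

3*x^3*y + 3*x^3 - 2*x*y + 2*y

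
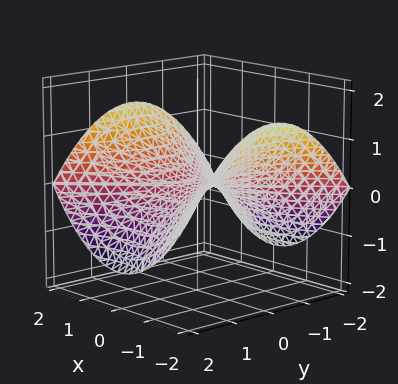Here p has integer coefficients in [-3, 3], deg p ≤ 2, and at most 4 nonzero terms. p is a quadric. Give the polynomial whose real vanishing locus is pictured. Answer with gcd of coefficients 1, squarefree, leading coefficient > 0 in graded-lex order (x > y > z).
1. deg p = 2. A hyperbolic paraboloid; a quadric.
2. Symmetries: the x ↦ −x reflection is a symmetry, so x appears only in even powers; mirror symmetry y ↦ −y ⇒ only even powers of y.
3. From the axis intercepts and sections: it meets the y-axis at y = 0 (among the integer gridlines); one z-axis crossing is at z = 0.
4. Putting this together gives p.

x^2 - y^2 - 3*z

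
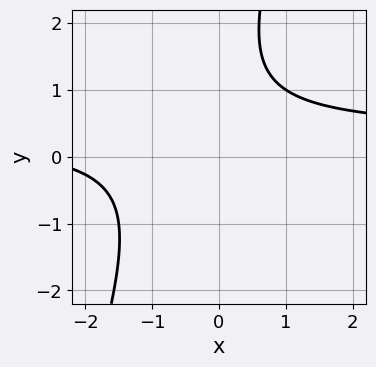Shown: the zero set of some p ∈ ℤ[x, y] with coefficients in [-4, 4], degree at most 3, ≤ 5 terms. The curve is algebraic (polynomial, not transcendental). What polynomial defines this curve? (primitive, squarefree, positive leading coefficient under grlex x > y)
3*x*y - y^2 - x + 2*y - 3

(a) The degree is 2 — a generic line meets the curve in up to 2 points.
(b) From the visible intercepts: no y-intercept at any integer in the box; it misses every integer gridline on the x-axis.
(c) Putting this together gives p.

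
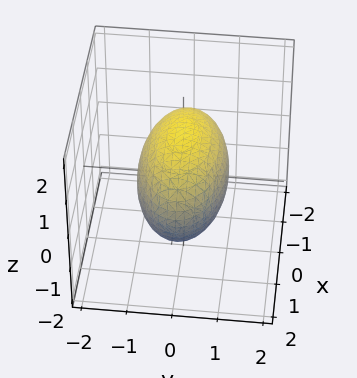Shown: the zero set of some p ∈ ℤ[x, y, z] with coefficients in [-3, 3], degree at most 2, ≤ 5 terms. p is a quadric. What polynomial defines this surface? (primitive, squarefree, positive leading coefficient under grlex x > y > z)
First, deg p = 2. A closed, bounded, convex surface; a quadric.
Next, symmetries: the y ↦ −y reflection is a symmetry, so y appears only in even powers; it's symmetric under x → −x, forcing even powers of x; it's symmetric under z → −z, forcing even powers of z.
Next, observable constraints: the y-axis gridline crossings are at y ∈ {-1, 1}.
Finally, fitting integer coefficients to these (and the overall shape) gives p.

x^2 + 3*y^2 + 2*z^2 - 3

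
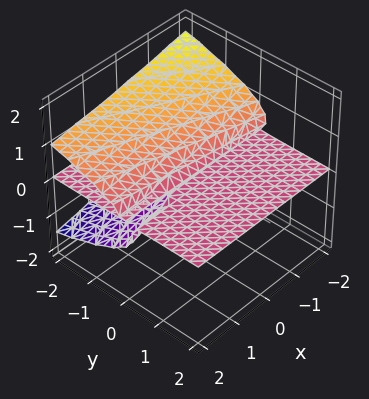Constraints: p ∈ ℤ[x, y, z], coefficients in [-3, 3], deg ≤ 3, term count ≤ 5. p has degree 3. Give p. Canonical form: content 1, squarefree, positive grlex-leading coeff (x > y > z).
x*z^2 + 3*z^3 + 2*y*z

1. The degree is 3 — the shape is more complex than any degree-2 surface.
2. Checking where it meets the axes: one z-axis crossing is at z = 0; the visible y-axis segment lies entirely on the surface.
3. These observations pin down the coefficients.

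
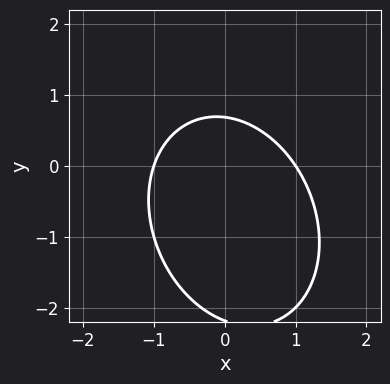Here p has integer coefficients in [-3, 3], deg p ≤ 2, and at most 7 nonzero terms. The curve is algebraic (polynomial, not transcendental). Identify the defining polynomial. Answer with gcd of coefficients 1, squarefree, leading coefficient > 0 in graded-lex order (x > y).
3*x^2 + x*y + 2*y^2 + 3*y - 3

(a) deg p = 2.
(b) Against the integer gridlines: the x-axis gridline crossings are at x ∈ {-1, 1}.
(c) Assembling these constraints gives the stated polynomial.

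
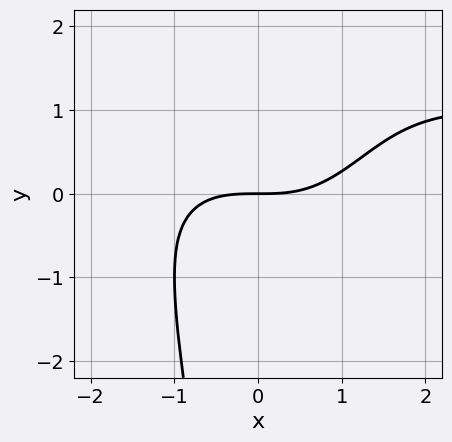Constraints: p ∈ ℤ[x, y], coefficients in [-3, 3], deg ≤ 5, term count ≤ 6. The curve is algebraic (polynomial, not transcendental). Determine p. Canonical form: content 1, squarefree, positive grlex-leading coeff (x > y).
x^3*y - x^3 - x*y^2 + 3*y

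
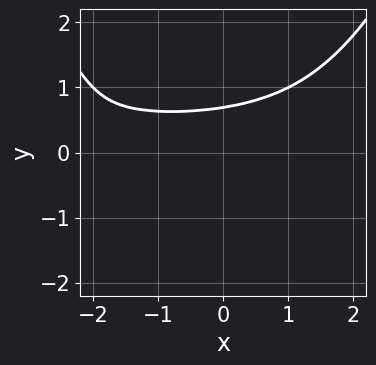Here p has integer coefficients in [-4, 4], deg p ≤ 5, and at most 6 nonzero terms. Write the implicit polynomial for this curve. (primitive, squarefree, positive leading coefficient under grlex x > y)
First, deg p = 4. No degree-3 curve has this shape.
Then, from the visible intercepts: it misses every integer gridline on the x-axis.
Finally, the integer polynomial consistent with all of this is the stated p.

x^2*y^2 - 3*y^3 + x*y + 1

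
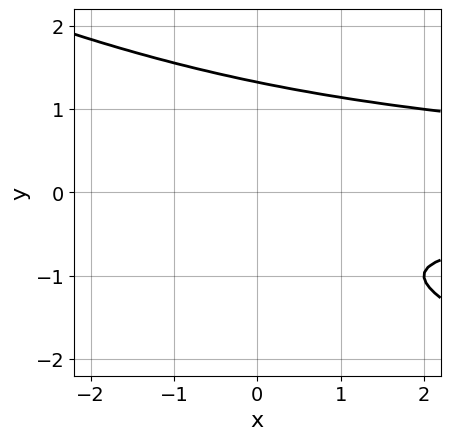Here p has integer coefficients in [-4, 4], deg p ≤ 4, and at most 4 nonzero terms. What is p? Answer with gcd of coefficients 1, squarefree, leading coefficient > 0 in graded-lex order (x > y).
x*y^2 + 2*y^3 - 2*y - 2

The degree is 3 — the shape is more complex than any degree-2 curve.
Against the integer gridlines: it misses every integer gridline on the x-axis.
Putting this together gives p.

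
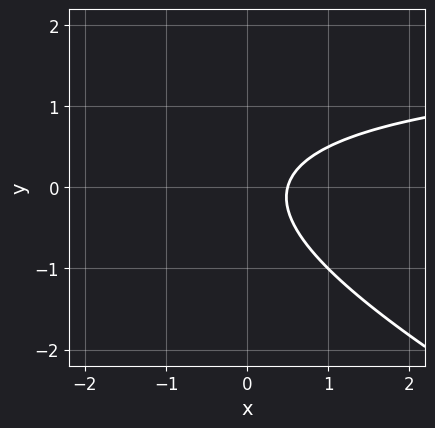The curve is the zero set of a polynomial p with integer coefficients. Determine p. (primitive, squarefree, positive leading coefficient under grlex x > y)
x*y + 2*y^2 - 2*x + 1

(a) Degree: the shape is more complex than any degree-1 curve, so deg p = 2.
(b) Checking where it meets the axes: no y-intercept at any integer in the box.
(c) Together with the visible shape, these determine p as stated.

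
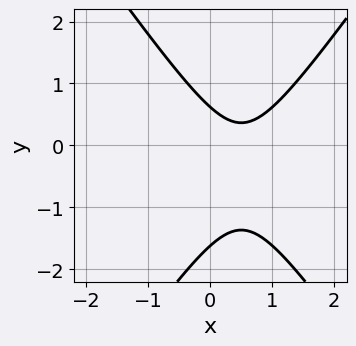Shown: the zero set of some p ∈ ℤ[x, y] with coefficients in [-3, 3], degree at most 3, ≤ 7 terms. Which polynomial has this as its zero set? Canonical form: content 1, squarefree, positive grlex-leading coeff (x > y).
2*x^2 - y^2 - 2*x - y + 1

deg p = 2. A generic line meets the curve in up to 2 points.
Checking where it meets the axes: no x-intercept at any integer in the box.
Solving for integer coefficients yields p as stated.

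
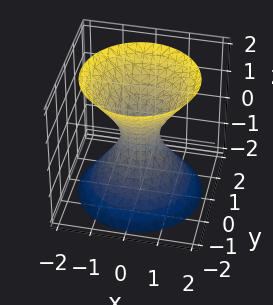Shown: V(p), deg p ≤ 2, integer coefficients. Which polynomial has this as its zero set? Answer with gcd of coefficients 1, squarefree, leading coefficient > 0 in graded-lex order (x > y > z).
3*x^2 + 3*y^2 - 2*z^2 - 1

The degree is 2 — an hourglass — one-sheet hyperboloid; a quadric.
Symmetries: rotational symmetry about the z-axis ⇒ p depends on x, y only through x² + y²; the z ↦ −z reflection is a symmetry, so z appears only in even powers.
From the visible intercepts: no z-intercept at any integer in the box; a circular section at z = 0 has radius between 0 and 1.
Matching integer coefficients to the picture gives p.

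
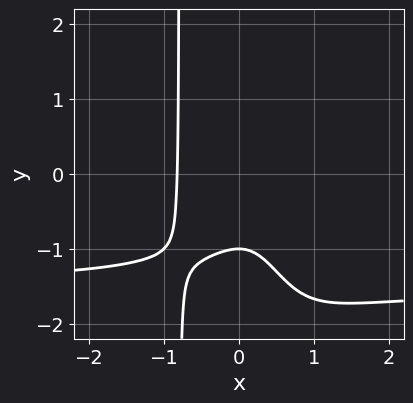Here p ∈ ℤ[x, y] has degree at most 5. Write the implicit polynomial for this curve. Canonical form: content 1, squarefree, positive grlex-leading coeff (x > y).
(a) Degree: the shape is more complex than any degree-3 curve, so deg p = 4.
(b) Checking where it meets the axes: one y-axis crossing is at y = -1.
(c) Fitting integer coefficients to these (and the overall shape) gives p.

2*x^3*y + 3*x^3 + x^2 + y + 1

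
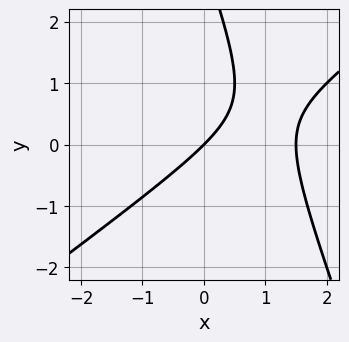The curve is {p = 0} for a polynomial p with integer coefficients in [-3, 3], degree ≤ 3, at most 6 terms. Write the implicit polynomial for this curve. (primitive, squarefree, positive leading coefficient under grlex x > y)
2*x^2 - 2*x*y - y^2 - 3*x + 3*y

First, the degree is 2 — a generic line meets the curve in up to 2 points.
Then, against the integer gridlines: it meets the y-axis at y = 0 (among the integer gridlines); one x-axis crossing is at x = 0.
Finally, the integer polynomial consistent with all of this is the stated p.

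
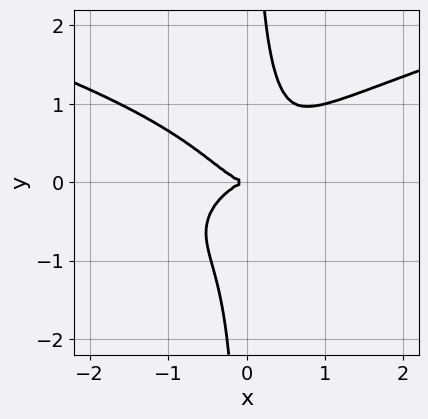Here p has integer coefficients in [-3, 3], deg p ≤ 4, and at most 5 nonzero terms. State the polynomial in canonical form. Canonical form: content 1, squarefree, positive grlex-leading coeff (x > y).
1. Degree: a generic line meets the curve in up to 4 points, so deg p = 4.
2. Against the integer gridlines: one x-axis crossing is at x = 0; it crosses the y-axis at the gridline y = 0.
3. The integer polynomial consistent with all of this is the stated p.

2*x*y^3 - x^3 - y^2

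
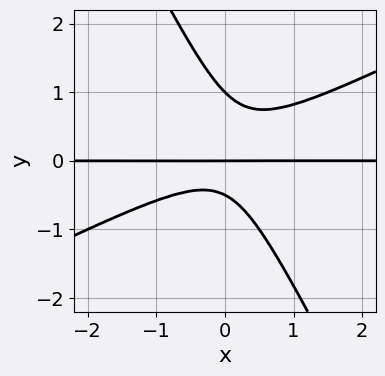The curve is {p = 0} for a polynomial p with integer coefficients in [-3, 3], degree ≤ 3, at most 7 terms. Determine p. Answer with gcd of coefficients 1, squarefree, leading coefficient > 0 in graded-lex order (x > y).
1. The degree is 3 — the shape is more complex than any degree-2 curve.
2. Checking where it meets the axes: every point of the x-axis in the box is on the curve; among the integer gridlines, it crosses the y-axis at y ∈ {0, 1}.
3. Putting this together gives p.

2*x^2*y - 3*x*y^2 - 2*y^3 + y^2 + y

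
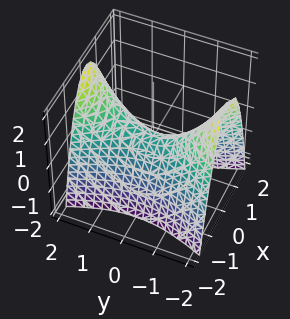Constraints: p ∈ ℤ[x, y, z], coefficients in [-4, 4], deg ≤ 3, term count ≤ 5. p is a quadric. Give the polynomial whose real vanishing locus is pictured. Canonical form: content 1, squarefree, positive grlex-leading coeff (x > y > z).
3*x^2 - y^2 + 2*z

First, deg p = 2.
Next, symmetries: it's symmetric under y → −y, forcing even powers of y; it's symmetric under x → −x, forcing even powers of x.
Then, against the integer gridlines: one z-axis crossing is at z = 0; it crosses the y-axis at the gridline y = 0; it crosses the x-axis at the gridline x = 0.
Finally, assembling these constraints gives the stated polynomial.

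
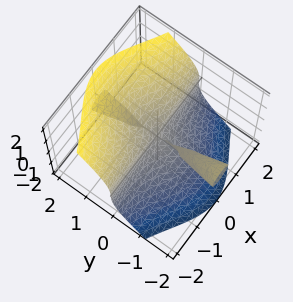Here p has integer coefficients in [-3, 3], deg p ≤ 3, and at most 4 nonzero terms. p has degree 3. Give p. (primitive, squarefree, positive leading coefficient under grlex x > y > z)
1. The picture has 3 separate pieces.
2. deg p = 3.
3. From the axis intercepts and sections: the visible y-axis segment lies entirely on the surface; every point of the x-axis in the box is on the surface; one z-axis crossing is at z = 0.
4. Fitting integer coefficients to these (and the overall shape) gives p.

3*x^2*y + y^2*z + 2*y*z^2 - 3*z^3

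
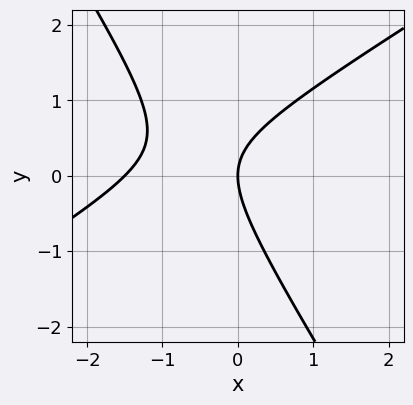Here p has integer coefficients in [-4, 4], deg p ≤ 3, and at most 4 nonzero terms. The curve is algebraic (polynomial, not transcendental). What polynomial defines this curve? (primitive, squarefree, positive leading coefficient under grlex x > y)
2*x^2 - 2*x*y - 2*y^2 + 3*x

1. Degree: no degree-1 curve has this shape, so deg p = 2.
2. From the axis intercepts and sections: it meets the y-axis at y = 0 (among the integer gridlines); it meets the x-axis at x = 0 (among the integer gridlines).
3. Solving for integer coefficients yields p as stated.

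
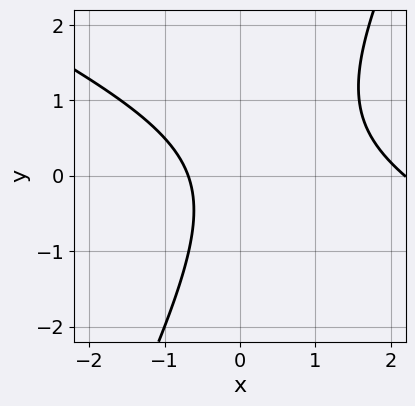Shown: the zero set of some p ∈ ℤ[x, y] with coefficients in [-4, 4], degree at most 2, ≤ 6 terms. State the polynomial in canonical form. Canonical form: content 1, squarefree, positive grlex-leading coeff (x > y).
2*x^2 + 3*x*y - 2*y^2 - 3*x - 3

First, deg p = 2. No degree-1 curve has this shape.
Then, against the integer gridlines: the curve avoids every integer y-axis point in the box.
Finally, putting this together gives p.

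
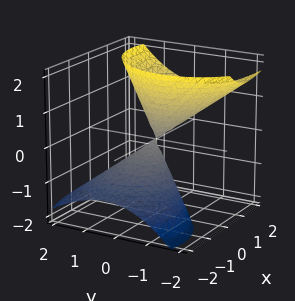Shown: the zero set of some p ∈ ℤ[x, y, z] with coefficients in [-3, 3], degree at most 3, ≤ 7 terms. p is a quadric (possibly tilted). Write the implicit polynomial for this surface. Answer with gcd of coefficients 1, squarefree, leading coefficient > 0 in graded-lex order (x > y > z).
2*x^2 - 3*x*z + 2*y^2 + y*z - z^2

First, the picture has 2 separate pieces.
Then, the degree is 2 — a generic line meets the surface in up to 2 points.
Next, reading off the gridlines: one z-axis crossing is at z = 0; it crosses the x-axis at the gridline x = 0; one y-axis crossing is at y = 0.
Finally, fitting integer coefficients to these (and the overall shape) gives p.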